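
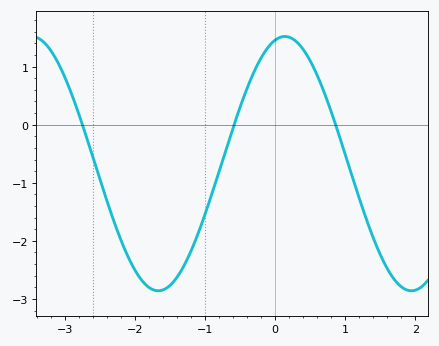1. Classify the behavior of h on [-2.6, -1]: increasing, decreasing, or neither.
neither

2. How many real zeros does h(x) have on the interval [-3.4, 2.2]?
3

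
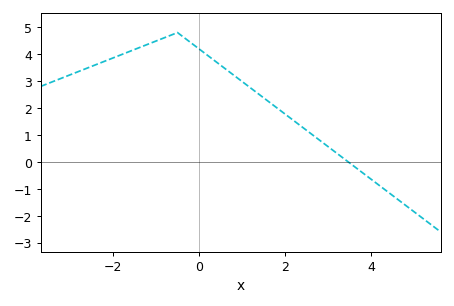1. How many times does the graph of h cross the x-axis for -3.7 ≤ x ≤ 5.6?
1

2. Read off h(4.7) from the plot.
-1.5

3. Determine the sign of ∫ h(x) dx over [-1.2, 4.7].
positive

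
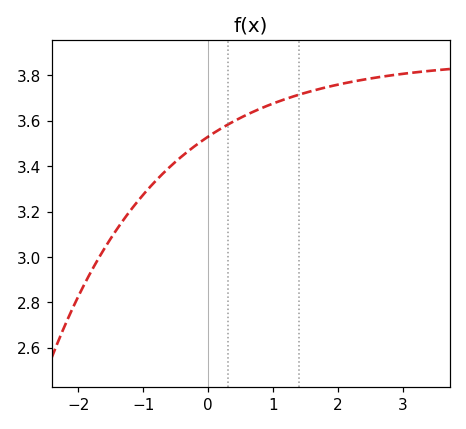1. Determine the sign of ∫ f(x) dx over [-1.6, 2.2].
positive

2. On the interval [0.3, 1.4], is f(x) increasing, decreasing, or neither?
increasing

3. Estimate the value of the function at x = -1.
3.27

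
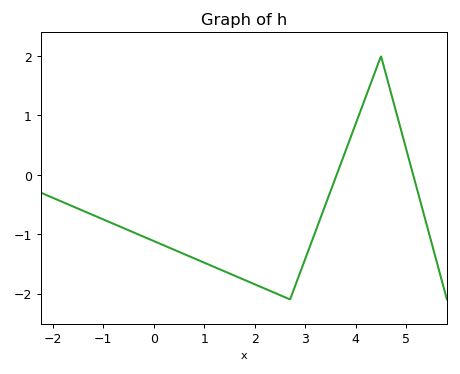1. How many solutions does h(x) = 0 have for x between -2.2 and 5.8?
2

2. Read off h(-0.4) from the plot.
-0.97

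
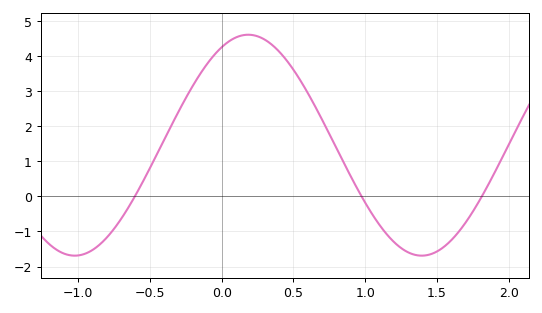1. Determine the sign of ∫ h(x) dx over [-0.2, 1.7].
positive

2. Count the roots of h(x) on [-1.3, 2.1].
3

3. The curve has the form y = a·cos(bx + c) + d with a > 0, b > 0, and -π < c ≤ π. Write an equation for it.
y = 3.15cos(2.6x - 0.48) + 1.46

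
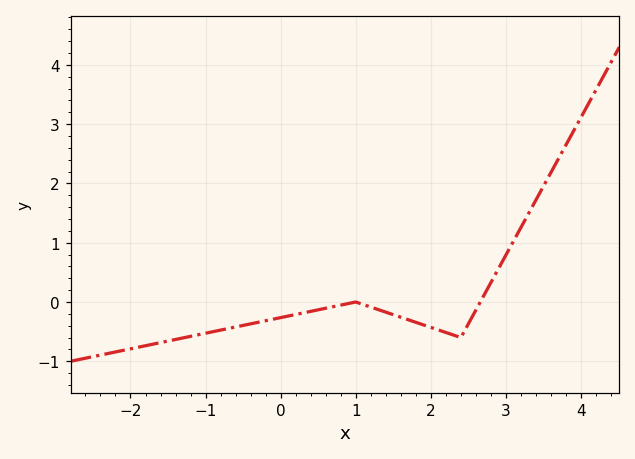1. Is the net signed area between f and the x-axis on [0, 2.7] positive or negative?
negative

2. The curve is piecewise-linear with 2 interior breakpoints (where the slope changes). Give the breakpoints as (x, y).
(1, 0); (2.4, -0.6)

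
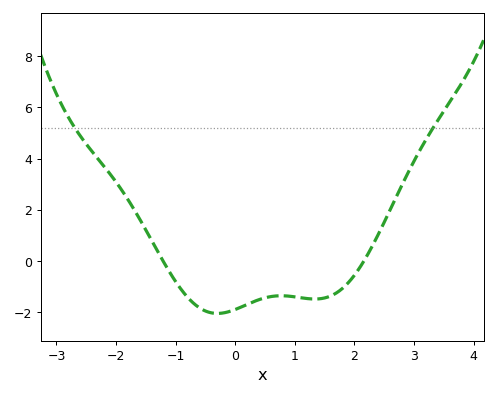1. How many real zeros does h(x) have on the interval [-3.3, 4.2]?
2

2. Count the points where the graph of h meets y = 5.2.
2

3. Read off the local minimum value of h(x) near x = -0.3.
-2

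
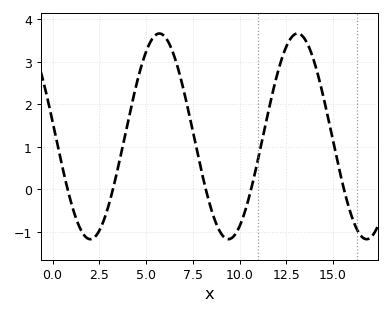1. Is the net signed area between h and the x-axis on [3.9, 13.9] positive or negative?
positive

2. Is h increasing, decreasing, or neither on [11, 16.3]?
neither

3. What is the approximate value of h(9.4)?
-1.2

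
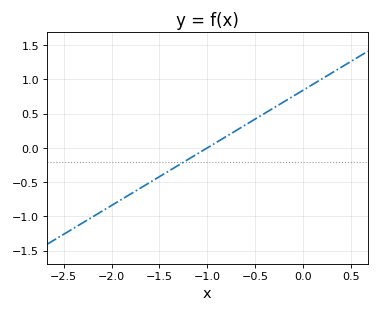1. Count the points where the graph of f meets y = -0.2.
1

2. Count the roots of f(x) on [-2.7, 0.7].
1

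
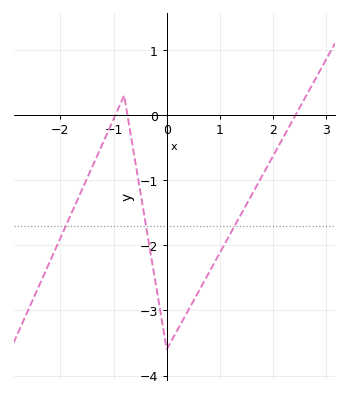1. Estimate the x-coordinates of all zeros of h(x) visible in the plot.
-1, -0.7, 2.4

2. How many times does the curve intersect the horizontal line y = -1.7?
3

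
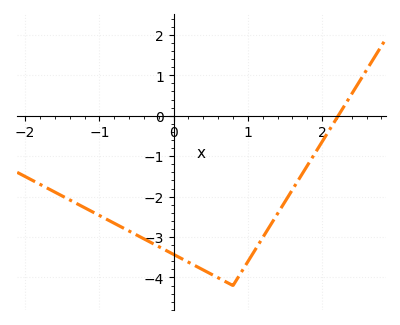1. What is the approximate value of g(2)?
-0.6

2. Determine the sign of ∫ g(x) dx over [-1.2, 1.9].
negative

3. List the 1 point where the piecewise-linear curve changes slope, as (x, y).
(0.8, -4.2)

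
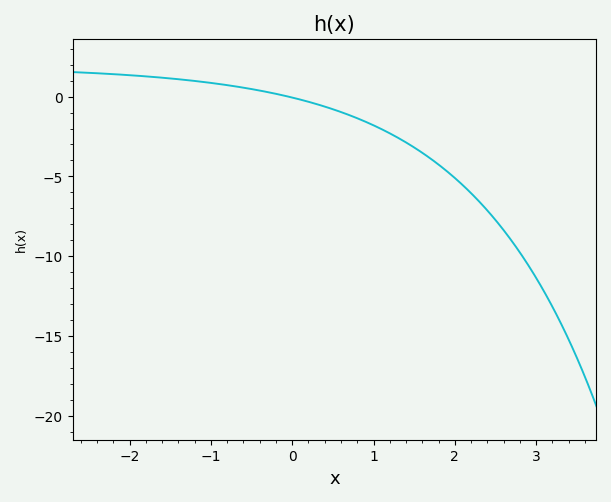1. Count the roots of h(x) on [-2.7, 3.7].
1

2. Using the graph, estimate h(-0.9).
1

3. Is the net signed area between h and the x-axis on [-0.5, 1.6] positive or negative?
negative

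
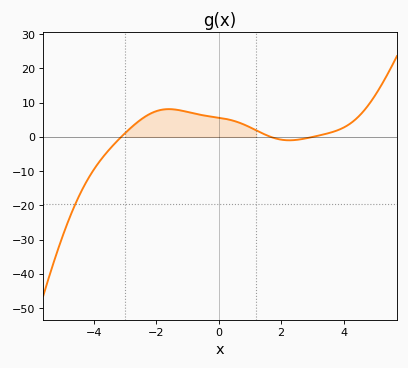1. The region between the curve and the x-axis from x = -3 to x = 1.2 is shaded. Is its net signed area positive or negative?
positive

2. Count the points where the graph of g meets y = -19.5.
1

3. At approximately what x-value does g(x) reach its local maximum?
-1.6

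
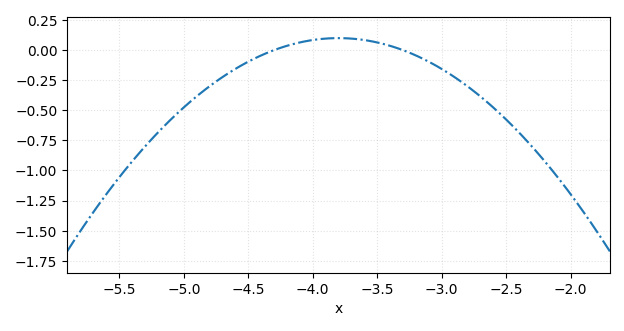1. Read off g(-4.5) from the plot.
-0.1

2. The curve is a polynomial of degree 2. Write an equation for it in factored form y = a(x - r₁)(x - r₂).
y = -0.4(x + 4.3)(x + 3.3)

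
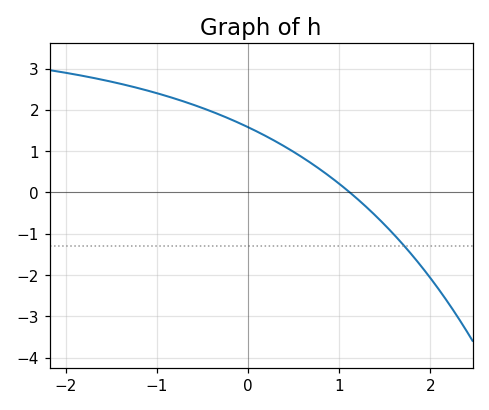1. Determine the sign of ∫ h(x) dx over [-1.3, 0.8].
positive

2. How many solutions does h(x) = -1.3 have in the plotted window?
1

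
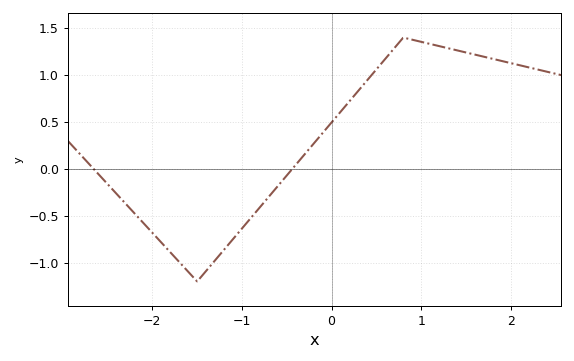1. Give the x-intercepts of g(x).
-2.66, -0.438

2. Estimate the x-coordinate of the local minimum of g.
-1.5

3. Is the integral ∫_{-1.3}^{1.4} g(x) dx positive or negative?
positive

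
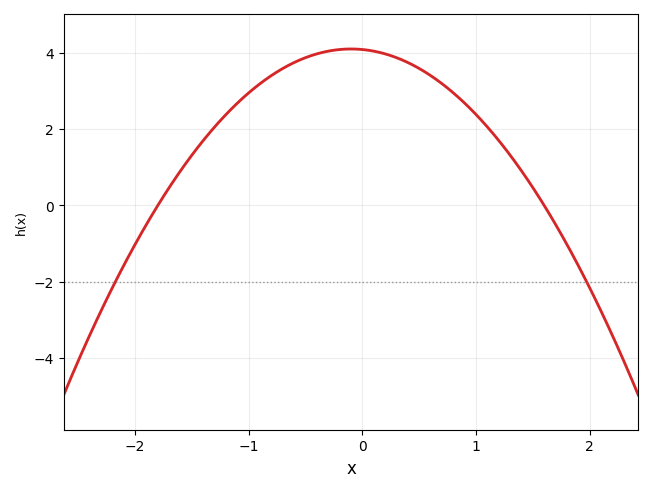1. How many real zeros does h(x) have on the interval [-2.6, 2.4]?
2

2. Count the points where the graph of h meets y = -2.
2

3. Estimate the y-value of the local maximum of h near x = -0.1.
4.2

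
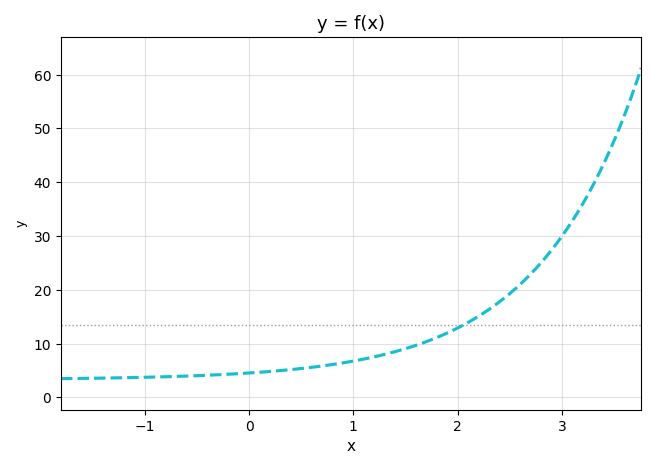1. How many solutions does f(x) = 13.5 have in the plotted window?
1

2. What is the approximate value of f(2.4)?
18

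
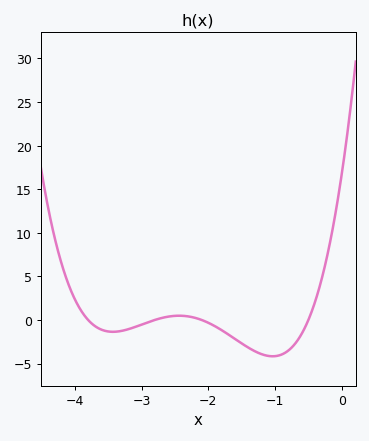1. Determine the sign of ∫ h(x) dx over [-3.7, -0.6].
negative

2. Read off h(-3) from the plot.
-0.5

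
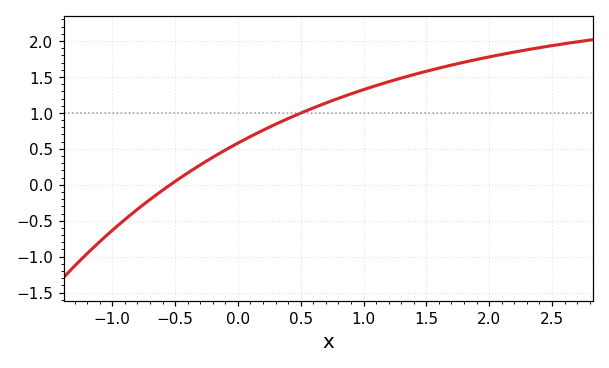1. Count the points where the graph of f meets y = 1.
1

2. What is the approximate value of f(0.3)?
0.85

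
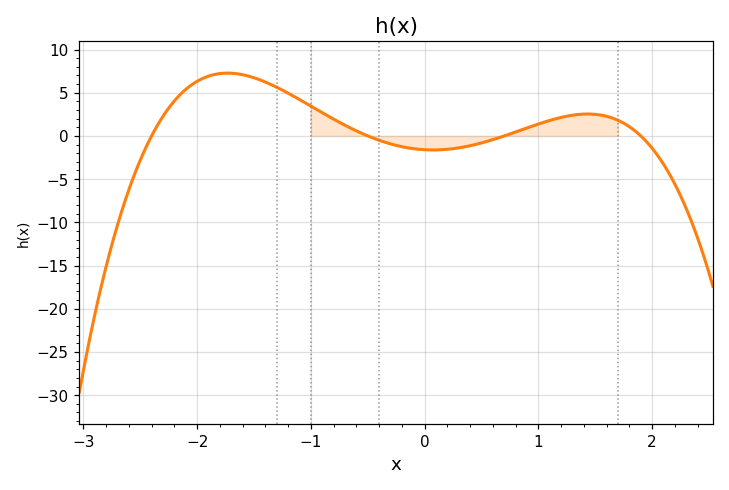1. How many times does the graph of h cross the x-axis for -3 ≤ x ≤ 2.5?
4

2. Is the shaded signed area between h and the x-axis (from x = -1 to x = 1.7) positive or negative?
positive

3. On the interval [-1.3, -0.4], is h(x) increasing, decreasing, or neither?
decreasing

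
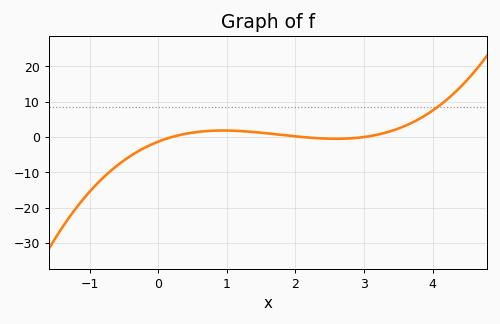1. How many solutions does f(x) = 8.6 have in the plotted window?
1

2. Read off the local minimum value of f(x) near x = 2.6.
0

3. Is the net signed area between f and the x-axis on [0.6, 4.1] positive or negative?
positive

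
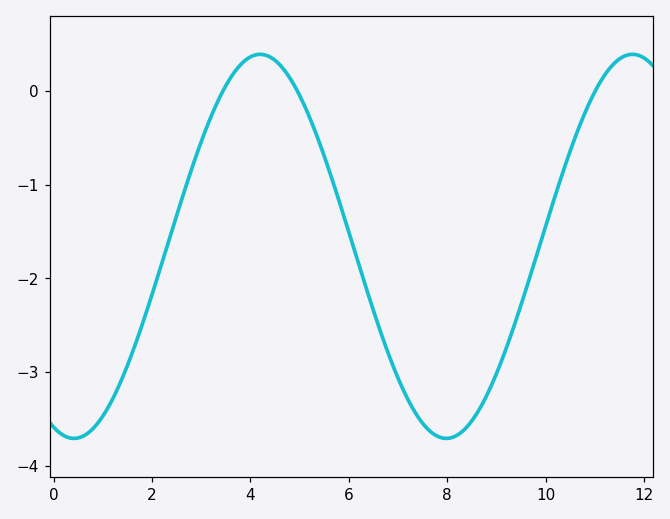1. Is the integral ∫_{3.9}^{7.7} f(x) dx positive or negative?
negative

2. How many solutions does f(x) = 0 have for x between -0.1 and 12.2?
3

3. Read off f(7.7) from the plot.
-3.7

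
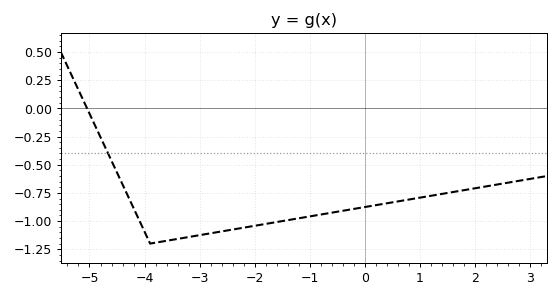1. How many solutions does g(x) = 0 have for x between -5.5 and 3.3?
1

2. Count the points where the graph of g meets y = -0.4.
1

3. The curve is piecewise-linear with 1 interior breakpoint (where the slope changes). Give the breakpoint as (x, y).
(-3.9, -1.2)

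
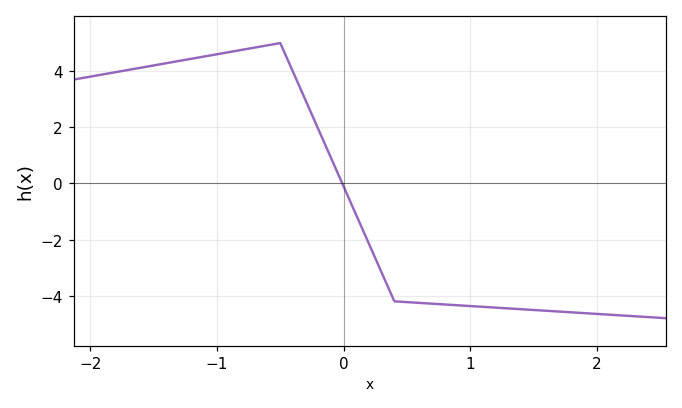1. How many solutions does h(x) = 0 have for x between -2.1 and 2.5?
1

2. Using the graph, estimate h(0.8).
-4.4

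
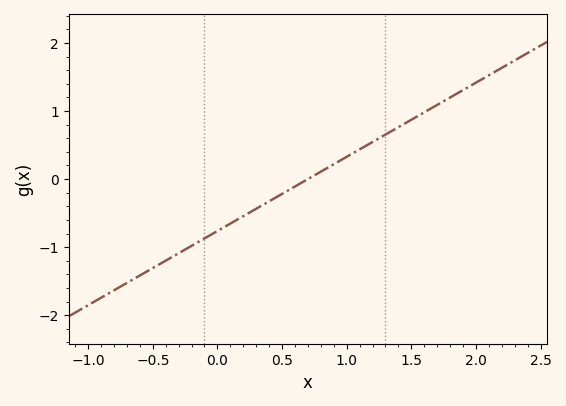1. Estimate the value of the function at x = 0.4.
-0.3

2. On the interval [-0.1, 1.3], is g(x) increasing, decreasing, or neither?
increasing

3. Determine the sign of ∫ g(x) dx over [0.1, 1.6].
positive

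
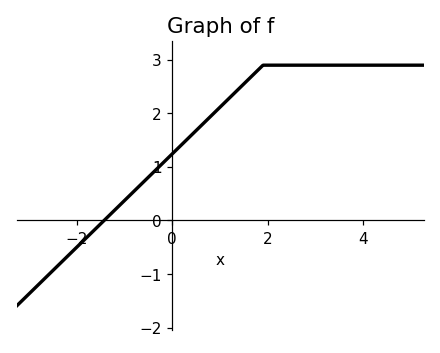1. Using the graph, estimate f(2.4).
2.9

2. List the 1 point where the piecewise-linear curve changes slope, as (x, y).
(1.9, 2.9)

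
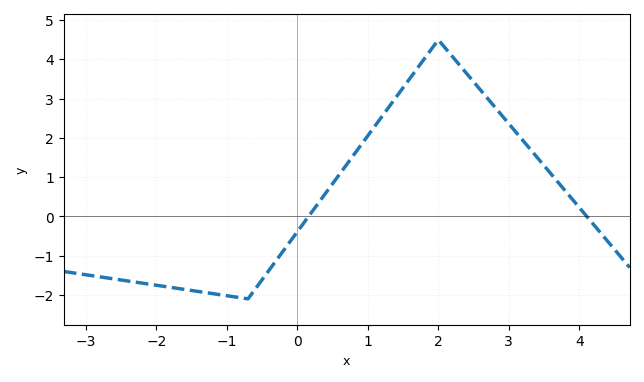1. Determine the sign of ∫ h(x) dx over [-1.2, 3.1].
positive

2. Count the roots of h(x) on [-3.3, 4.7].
2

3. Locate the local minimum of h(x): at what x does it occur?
-0.703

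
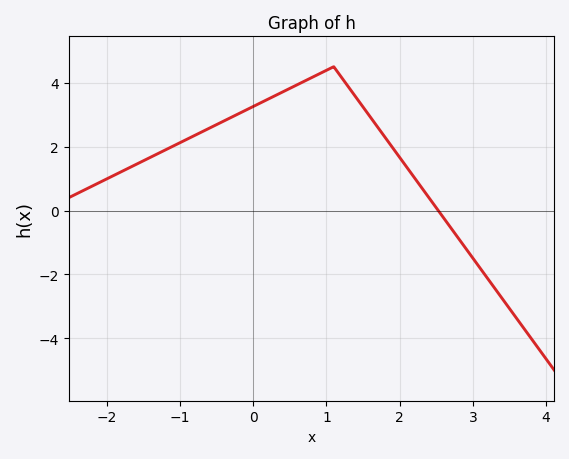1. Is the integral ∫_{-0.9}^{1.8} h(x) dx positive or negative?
positive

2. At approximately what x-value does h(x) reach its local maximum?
1.1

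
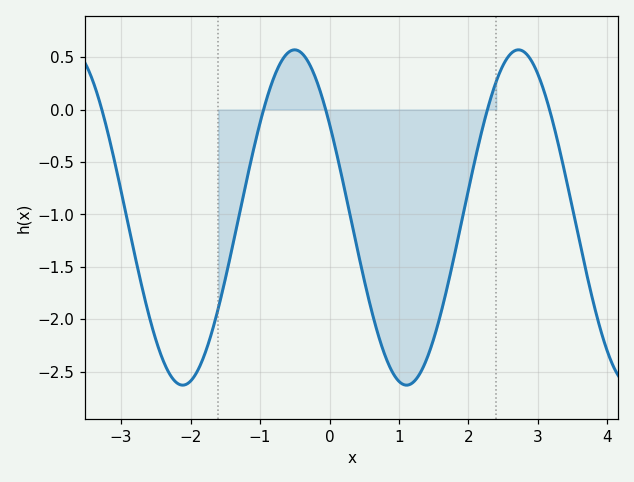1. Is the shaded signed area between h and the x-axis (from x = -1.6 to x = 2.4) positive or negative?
negative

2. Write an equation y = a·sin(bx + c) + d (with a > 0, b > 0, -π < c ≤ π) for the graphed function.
y = 1.6sin(1.95x + 2.55) - 1.03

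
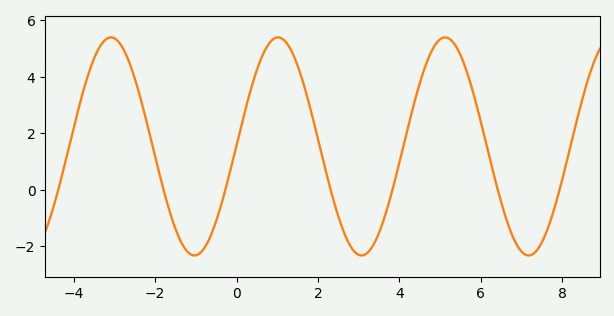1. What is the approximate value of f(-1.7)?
-0.4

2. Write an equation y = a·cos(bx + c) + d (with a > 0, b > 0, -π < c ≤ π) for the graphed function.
y = 3.86cos(1.5x - 1.6) + 1.53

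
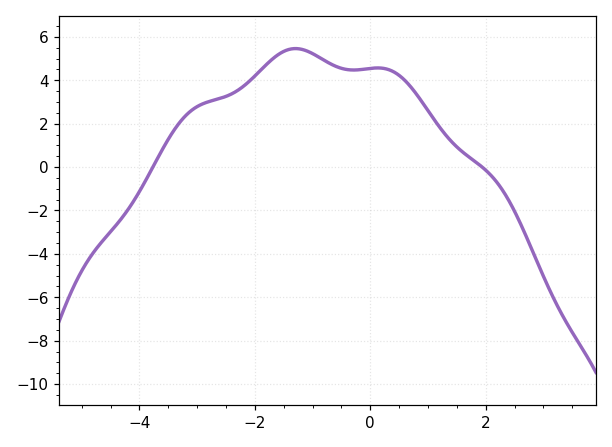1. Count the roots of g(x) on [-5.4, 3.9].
2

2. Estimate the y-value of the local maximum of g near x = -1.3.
5.46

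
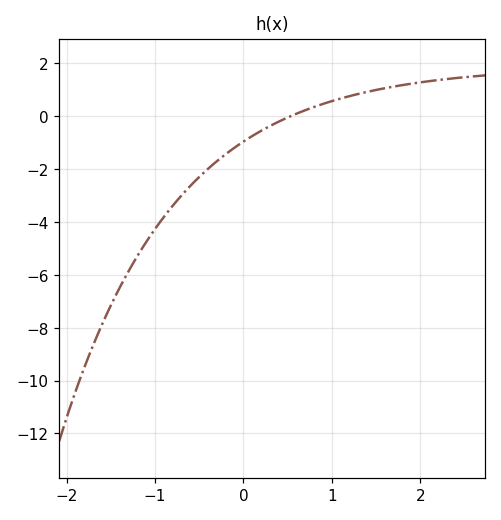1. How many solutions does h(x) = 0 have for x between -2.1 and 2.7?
1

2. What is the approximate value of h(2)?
1.2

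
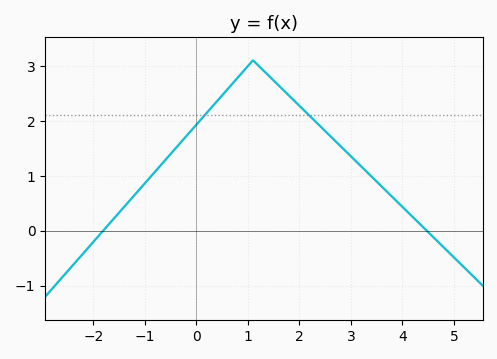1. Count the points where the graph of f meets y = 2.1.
2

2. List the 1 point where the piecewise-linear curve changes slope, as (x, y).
(1.1, 3.1)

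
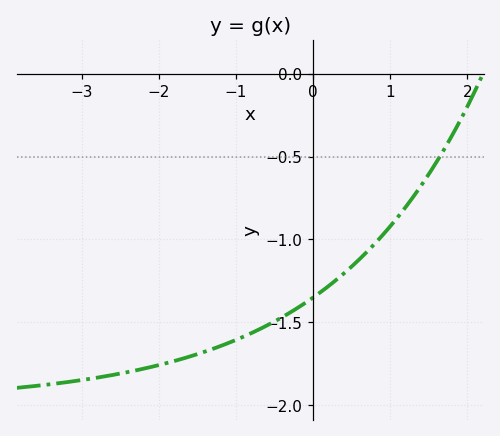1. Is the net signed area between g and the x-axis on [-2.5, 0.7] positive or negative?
negative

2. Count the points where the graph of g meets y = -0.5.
1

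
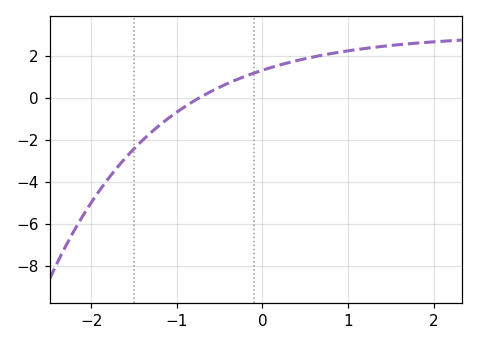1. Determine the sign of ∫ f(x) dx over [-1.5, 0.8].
positive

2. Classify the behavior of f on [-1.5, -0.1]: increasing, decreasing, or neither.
increasing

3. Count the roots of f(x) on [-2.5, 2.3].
1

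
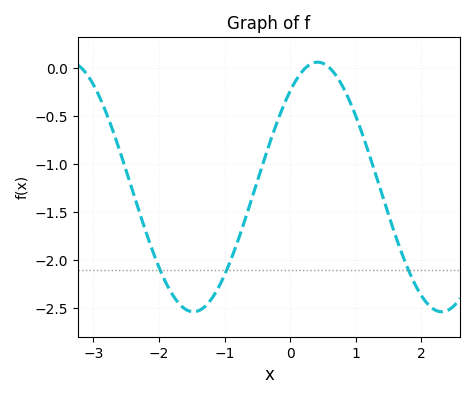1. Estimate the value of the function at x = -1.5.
-2.54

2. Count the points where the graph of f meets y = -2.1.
3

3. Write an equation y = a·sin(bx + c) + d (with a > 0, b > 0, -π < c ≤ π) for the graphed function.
y = 1.3sin(1.66x + 0.88) - 1.24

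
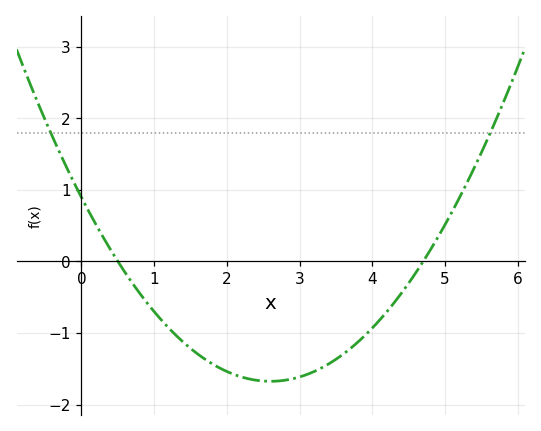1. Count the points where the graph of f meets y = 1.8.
2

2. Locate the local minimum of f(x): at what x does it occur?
2.6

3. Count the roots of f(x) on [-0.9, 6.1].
2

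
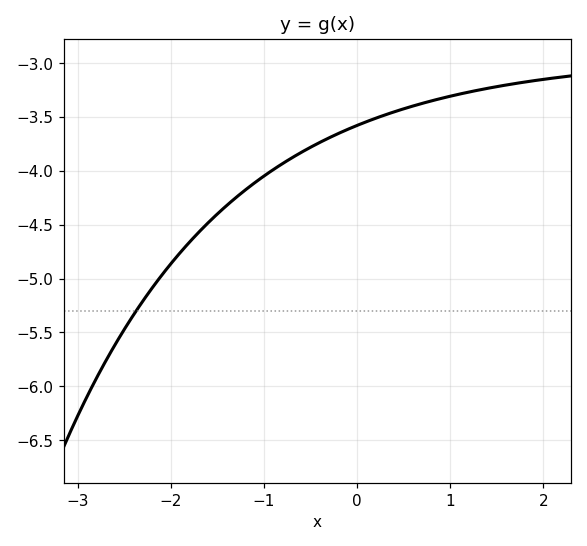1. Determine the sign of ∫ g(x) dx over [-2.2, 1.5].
negative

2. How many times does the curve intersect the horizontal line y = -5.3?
1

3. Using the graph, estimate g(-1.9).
-4.75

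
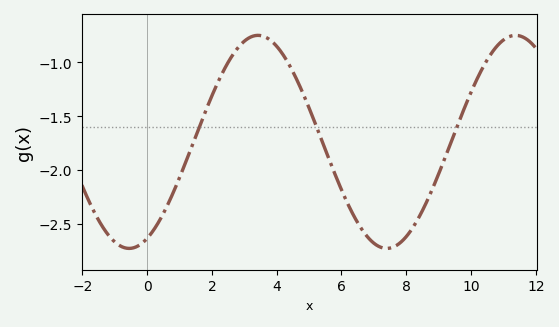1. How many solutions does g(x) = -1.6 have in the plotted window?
3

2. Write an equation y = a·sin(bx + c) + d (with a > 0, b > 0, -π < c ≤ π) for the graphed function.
y = 0.99sin(0.79x - 1.1) - 1.74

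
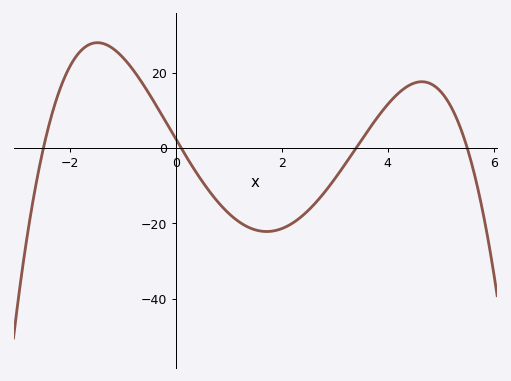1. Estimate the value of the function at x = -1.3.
28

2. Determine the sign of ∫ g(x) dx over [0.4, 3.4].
negative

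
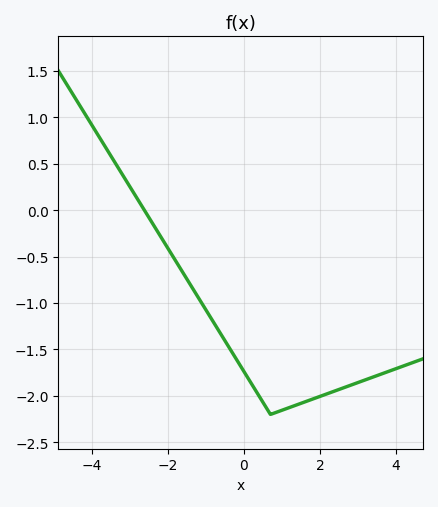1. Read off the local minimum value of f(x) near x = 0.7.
-2.2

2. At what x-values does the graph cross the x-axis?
-2.6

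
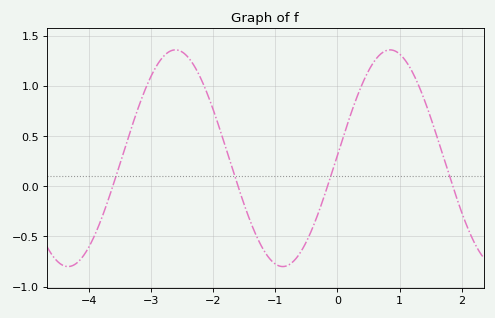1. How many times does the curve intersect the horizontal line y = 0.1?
4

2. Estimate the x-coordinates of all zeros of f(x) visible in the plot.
-3.6, -1.6, -0.2, 1.9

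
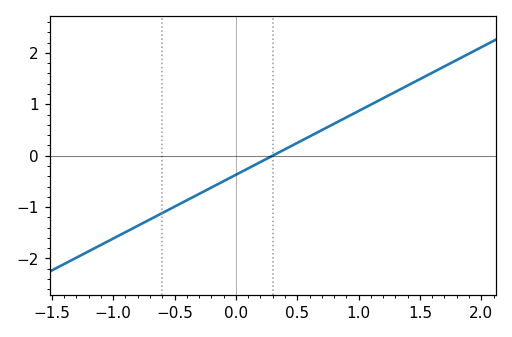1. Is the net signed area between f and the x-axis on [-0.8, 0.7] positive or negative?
negative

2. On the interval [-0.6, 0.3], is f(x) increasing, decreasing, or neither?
increasing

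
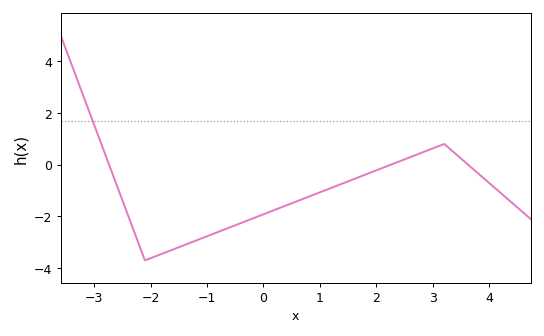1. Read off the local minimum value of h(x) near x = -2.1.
-3.7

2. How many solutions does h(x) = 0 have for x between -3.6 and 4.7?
3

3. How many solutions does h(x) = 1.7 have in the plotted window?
1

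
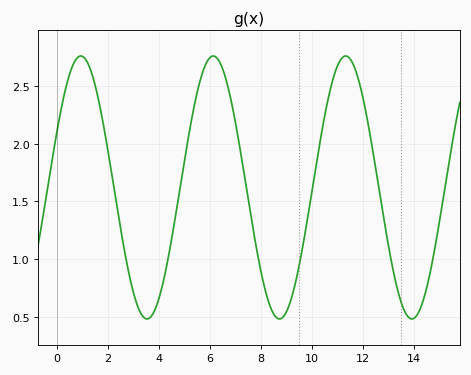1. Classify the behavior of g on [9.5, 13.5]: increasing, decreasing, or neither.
neither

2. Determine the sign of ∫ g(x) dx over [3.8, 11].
positive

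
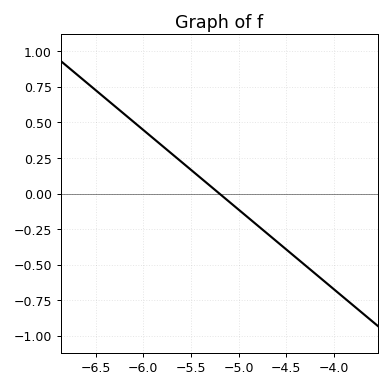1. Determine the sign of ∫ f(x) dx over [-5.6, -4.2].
negative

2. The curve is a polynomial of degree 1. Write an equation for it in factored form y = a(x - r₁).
y = -0.56(x + 5.2)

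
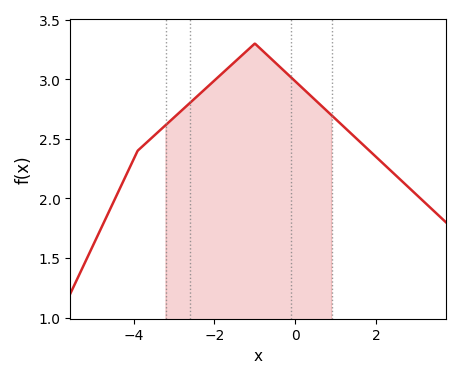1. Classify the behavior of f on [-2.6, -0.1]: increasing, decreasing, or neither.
neither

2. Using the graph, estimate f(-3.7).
2.45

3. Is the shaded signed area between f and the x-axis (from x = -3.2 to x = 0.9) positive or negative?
positive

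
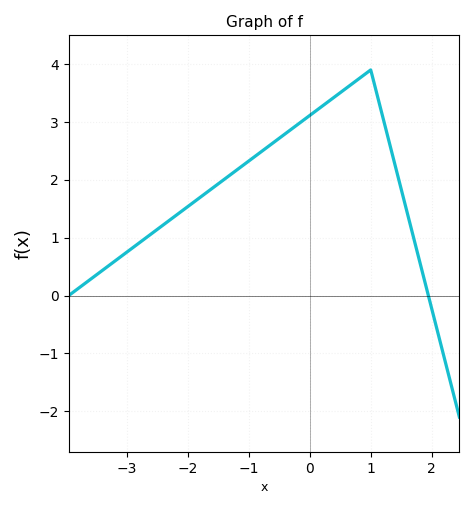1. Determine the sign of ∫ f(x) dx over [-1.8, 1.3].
positive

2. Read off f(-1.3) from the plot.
2.1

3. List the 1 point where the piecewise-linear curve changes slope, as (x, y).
(1, 3.9)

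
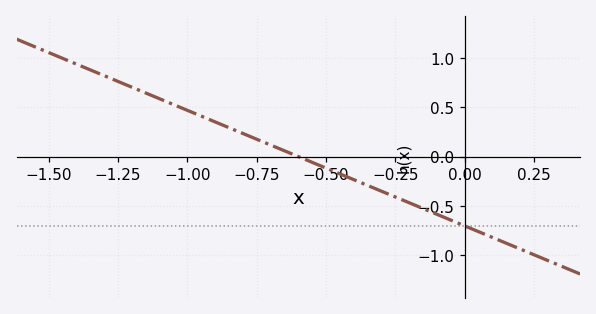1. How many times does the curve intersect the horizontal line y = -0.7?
1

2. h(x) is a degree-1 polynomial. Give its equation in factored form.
y = -1.17(x + 0.6)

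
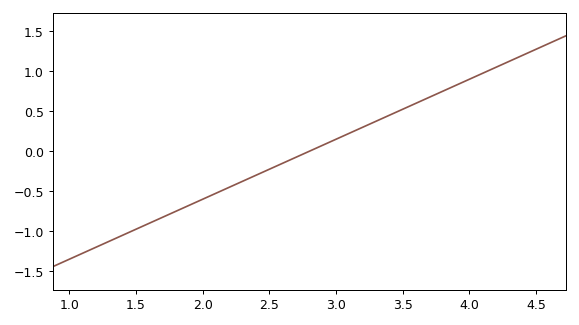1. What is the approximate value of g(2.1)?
-0.525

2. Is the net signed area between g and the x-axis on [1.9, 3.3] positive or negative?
negative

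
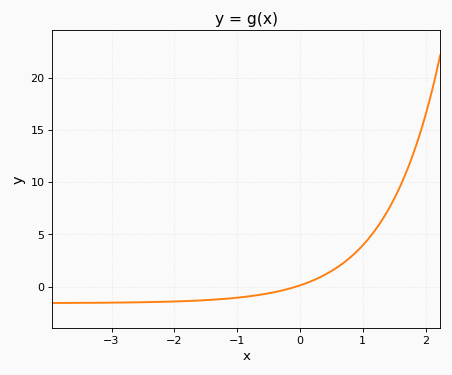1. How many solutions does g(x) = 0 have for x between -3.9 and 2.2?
1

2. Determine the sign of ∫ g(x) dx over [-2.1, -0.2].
negative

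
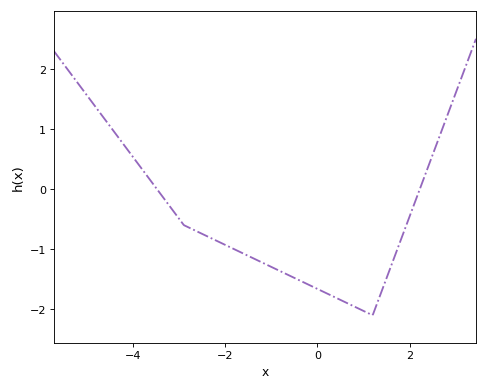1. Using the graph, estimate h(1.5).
-1.48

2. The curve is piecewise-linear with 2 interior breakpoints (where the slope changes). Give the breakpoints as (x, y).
(-2.9, -0.6); (1.2, -2.1)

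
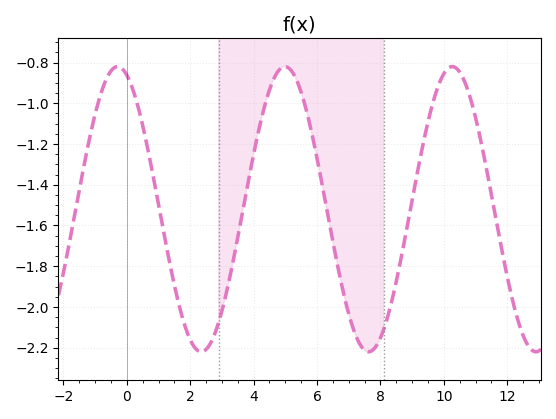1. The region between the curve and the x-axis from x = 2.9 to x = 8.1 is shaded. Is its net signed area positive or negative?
negative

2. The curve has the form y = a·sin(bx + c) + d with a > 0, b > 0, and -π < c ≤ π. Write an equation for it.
y = 0.7sin(1.2x + 1.9) - 1.52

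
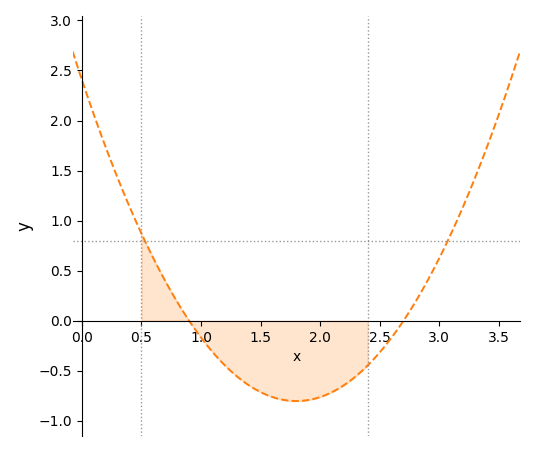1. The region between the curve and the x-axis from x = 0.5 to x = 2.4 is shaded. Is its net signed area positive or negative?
negative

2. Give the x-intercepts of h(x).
0.9, 2.7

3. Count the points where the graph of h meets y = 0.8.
2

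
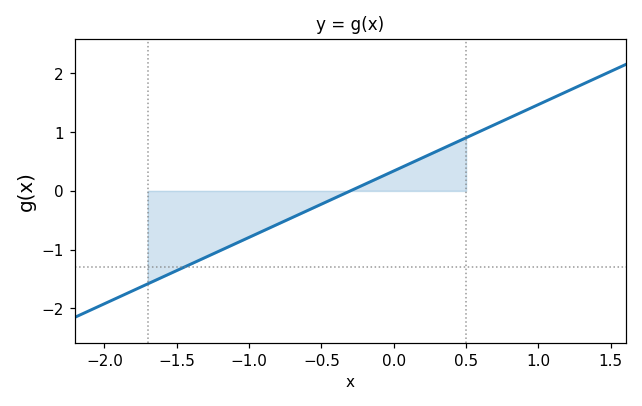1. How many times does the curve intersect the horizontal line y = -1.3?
1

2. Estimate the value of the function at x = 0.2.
0.565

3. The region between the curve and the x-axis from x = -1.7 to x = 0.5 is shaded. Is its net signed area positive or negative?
negative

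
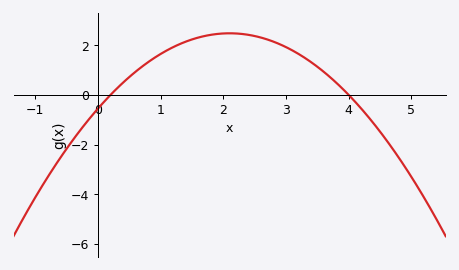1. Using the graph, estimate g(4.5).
-1.4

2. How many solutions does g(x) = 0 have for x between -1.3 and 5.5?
2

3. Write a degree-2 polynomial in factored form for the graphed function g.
y = -0.69(x - 0.2)(x - 4)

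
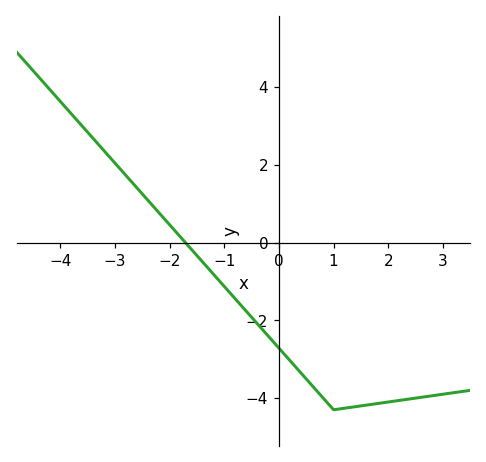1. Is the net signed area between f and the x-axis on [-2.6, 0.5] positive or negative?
negative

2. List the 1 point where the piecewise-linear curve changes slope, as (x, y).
(1, -4.3)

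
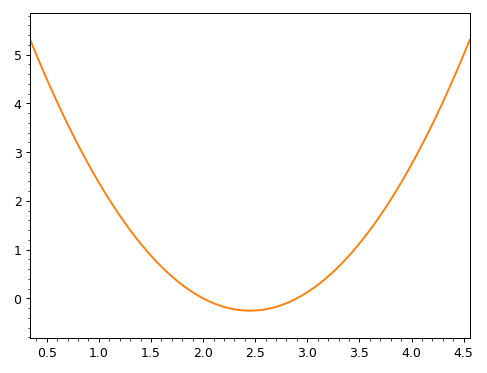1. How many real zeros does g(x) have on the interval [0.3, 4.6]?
2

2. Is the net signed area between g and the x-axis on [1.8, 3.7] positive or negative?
positive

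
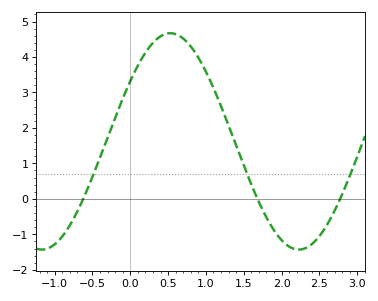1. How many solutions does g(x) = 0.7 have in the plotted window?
3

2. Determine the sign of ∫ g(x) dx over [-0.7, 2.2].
positive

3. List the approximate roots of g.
-0.622, 1.68, 2.77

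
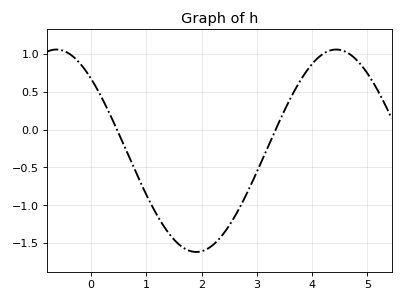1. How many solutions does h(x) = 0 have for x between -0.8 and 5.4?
2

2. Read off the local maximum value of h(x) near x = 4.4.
1.05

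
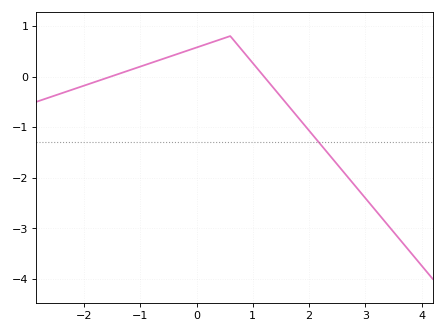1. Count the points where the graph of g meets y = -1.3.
1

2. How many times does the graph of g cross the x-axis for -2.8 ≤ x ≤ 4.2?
2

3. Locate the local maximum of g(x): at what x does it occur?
0.597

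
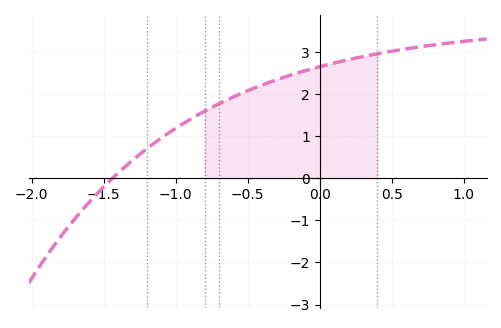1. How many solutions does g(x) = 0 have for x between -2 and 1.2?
1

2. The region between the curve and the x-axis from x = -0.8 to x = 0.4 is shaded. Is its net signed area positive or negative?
positive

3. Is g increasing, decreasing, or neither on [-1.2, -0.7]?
increasing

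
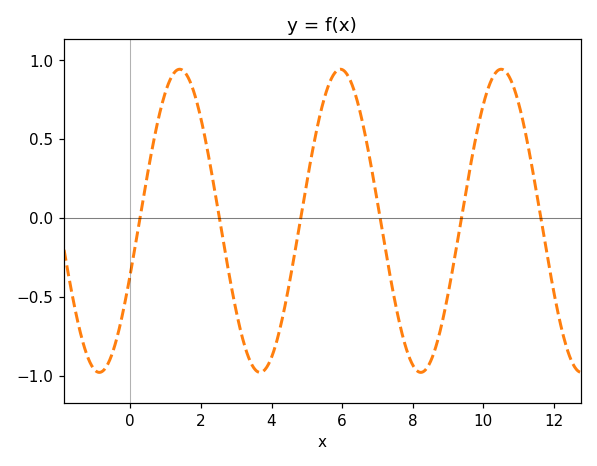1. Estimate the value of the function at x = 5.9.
0.95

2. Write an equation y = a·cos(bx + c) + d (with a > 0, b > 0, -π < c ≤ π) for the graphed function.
y = 0.96cos(1.4x - 1.9) - 0.02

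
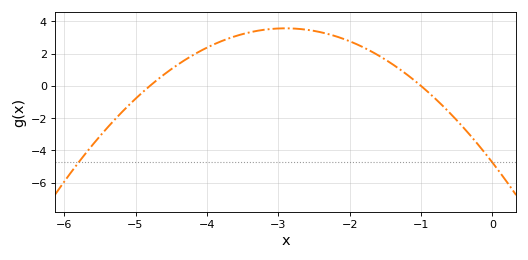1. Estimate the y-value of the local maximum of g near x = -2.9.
3.6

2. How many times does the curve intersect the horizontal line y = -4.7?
2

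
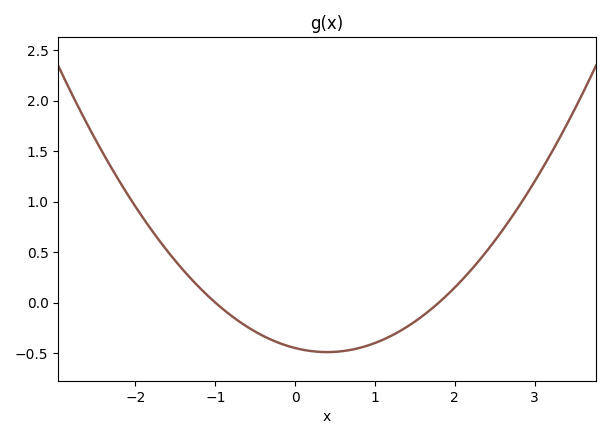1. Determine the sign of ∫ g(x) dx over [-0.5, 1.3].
negative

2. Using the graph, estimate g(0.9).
-0.427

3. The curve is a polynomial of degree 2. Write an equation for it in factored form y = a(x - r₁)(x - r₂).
y = 0.25(x + 1)(x - 1.8)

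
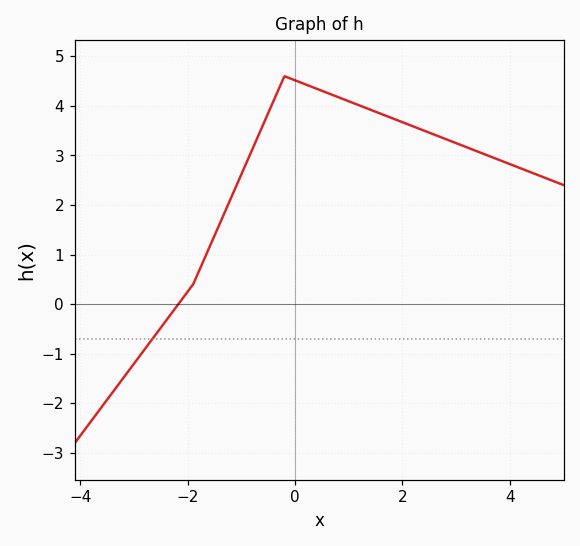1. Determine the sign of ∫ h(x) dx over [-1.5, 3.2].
positive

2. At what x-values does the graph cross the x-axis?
-2.18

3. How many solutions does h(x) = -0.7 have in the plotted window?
1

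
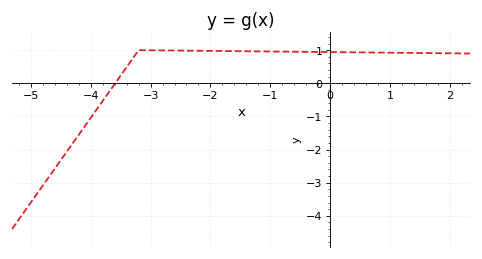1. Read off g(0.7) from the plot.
0.93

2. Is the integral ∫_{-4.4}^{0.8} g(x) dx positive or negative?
positive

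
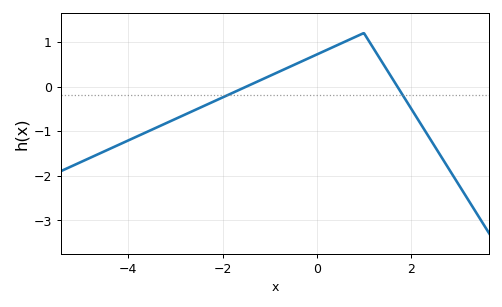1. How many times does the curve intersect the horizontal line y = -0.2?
2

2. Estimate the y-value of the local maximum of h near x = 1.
1.2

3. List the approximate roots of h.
-1.49, 1.71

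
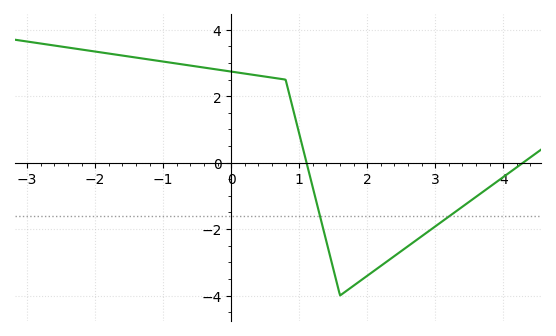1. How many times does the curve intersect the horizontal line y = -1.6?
2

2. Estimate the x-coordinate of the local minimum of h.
1.6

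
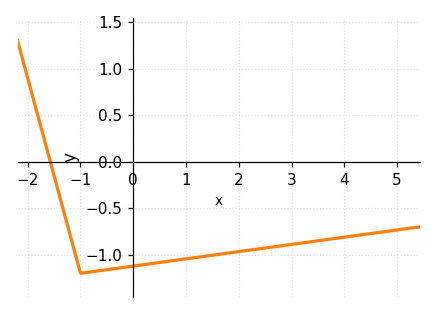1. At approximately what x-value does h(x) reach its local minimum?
-0.997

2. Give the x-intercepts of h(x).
-1.57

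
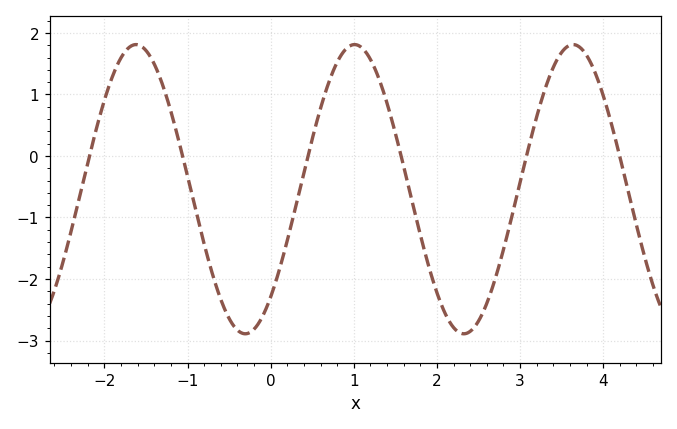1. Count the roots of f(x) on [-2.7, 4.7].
6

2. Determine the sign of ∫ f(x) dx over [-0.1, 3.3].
negative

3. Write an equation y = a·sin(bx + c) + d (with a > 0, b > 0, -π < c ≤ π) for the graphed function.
y = 2.35sin(2.39x - 0.842) - 0.54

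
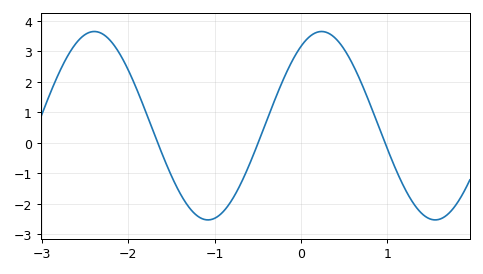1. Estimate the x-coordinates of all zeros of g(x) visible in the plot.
-1.66, -0.495, 0.972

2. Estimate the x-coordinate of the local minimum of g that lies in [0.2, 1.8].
1.55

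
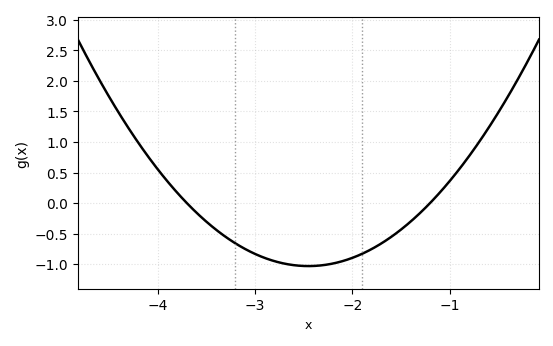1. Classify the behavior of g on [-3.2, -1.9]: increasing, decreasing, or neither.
neither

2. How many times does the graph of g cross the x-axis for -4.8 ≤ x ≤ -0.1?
2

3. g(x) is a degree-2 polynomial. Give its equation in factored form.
y = 0.66(x + 3.7)(x + 1.2)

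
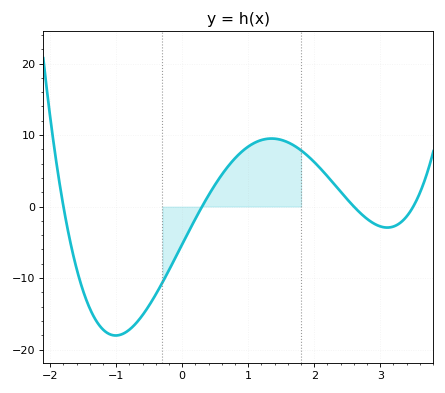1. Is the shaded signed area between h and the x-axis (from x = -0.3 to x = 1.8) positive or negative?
positive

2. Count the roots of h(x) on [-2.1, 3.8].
4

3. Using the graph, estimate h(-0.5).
-14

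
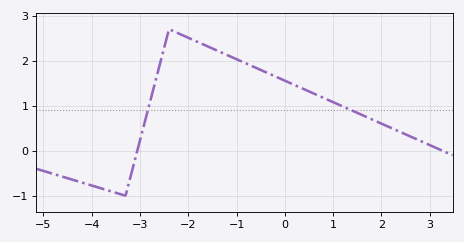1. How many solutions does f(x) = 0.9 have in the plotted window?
2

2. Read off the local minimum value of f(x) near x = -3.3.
-1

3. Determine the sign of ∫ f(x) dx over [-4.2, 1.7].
positive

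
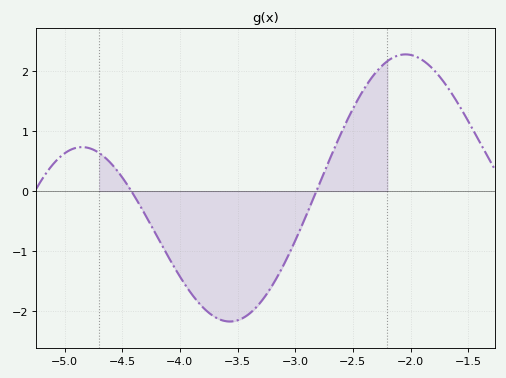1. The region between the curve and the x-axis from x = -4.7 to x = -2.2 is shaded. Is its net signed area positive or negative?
negative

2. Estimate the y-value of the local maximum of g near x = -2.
2.27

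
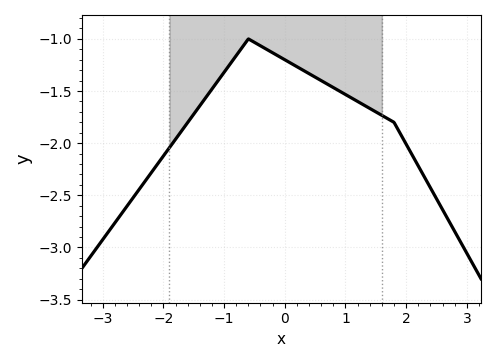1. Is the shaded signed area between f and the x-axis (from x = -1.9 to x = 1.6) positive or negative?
negative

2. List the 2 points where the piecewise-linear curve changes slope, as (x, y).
(-0.6, -1); (1.8, -1.8)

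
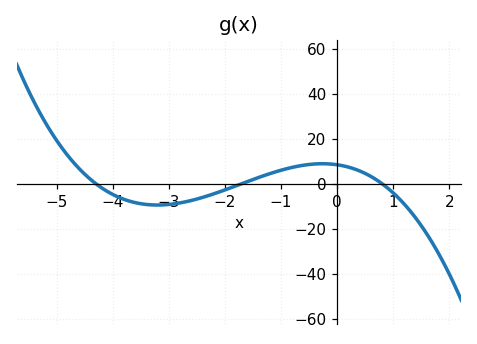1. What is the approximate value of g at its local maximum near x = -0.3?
8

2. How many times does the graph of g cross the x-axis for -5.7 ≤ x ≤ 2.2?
3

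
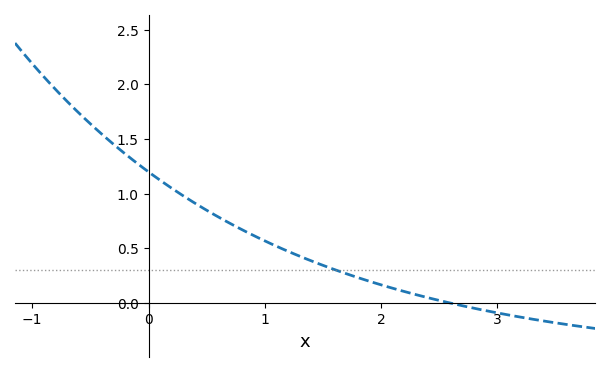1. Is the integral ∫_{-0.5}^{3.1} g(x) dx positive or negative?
positive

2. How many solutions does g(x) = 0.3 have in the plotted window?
1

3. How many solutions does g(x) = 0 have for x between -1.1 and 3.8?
1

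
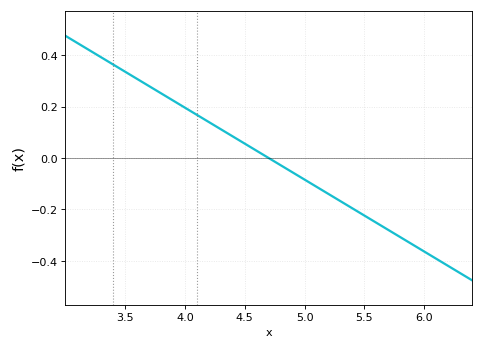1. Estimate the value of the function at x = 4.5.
0.06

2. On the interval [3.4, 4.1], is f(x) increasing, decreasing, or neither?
decreasing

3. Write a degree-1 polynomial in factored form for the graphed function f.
y = -0.28(x - 4.7)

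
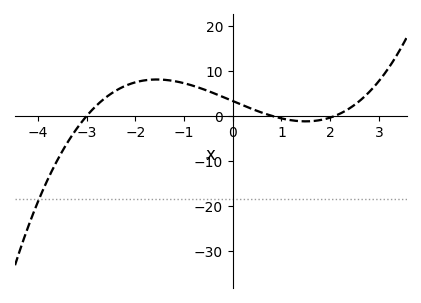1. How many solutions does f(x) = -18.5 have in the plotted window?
1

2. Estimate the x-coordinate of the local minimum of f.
1.4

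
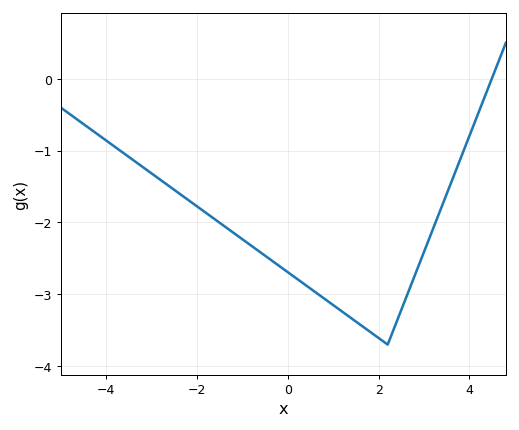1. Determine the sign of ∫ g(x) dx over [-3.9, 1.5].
negative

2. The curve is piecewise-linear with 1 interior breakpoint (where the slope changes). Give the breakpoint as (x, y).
(2.2, -3.7)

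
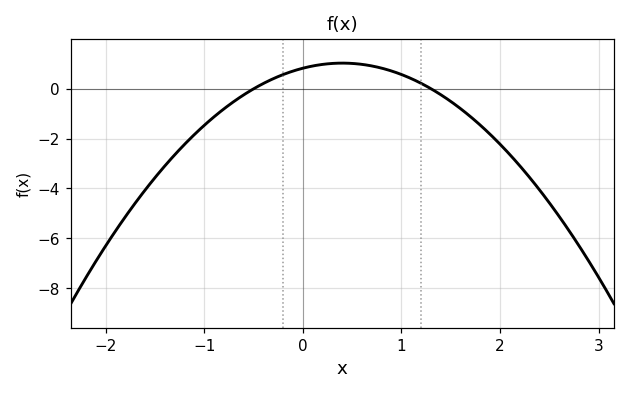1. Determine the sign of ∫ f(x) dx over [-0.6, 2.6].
negative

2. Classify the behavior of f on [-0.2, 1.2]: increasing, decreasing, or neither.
neither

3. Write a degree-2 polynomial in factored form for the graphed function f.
y = -1.27(x + 0.5)(x - 1.3)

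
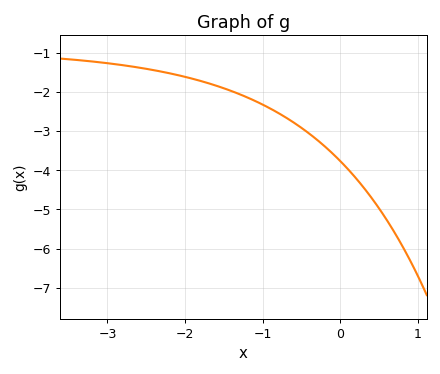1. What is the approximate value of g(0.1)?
-3.97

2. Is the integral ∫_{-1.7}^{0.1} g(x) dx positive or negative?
negative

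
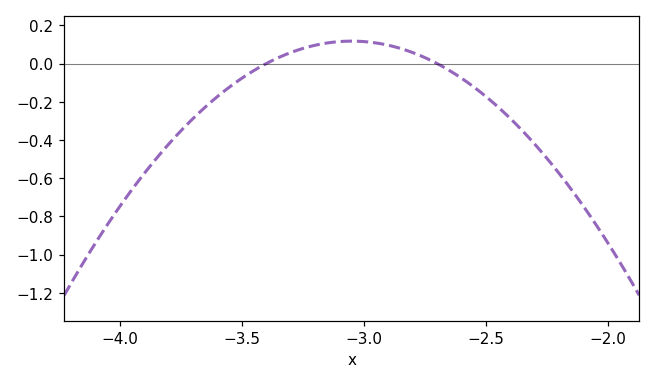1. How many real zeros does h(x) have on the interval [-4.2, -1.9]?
2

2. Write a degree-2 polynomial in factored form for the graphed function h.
y = -0.96(x + 3.4)(x + 2.7)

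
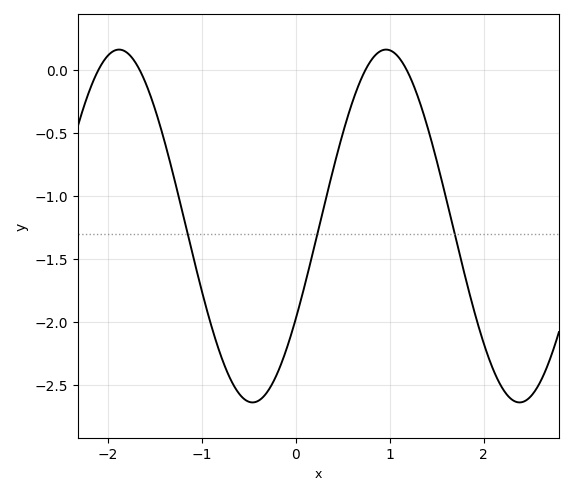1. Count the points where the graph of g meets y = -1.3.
3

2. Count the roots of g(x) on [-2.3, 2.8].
4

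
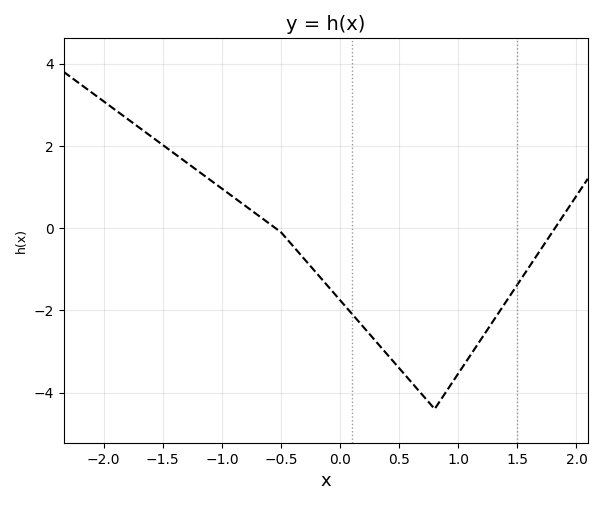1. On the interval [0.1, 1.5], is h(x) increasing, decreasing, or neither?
neither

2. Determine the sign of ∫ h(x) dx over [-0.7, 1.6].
negative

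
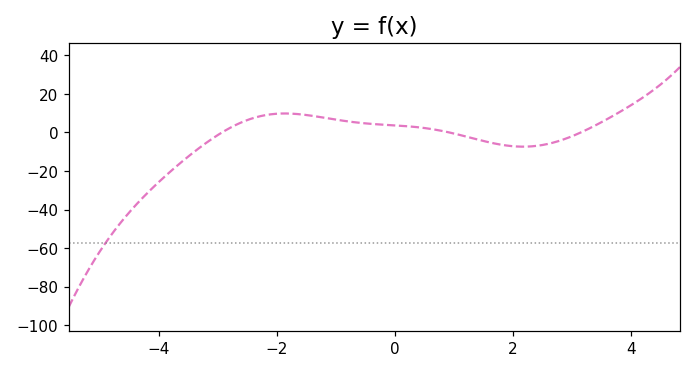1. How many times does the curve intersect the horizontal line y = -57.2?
1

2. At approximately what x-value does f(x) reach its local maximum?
-1.8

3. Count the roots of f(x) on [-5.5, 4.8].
3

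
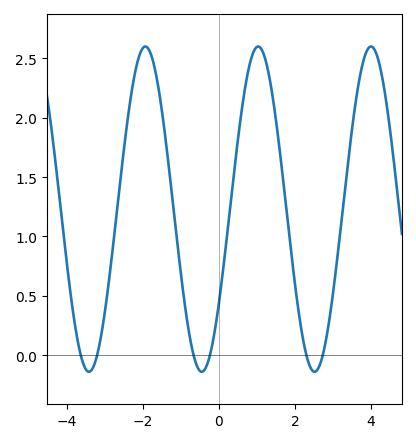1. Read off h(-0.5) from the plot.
-0.132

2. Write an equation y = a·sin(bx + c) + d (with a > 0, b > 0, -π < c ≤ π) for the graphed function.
y = 1.37sin(2.12x - 0.622) + 1.23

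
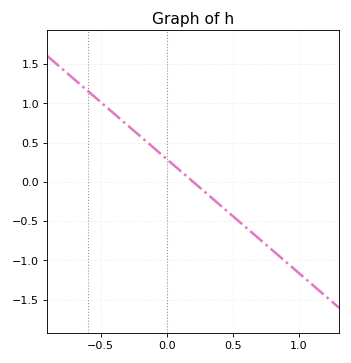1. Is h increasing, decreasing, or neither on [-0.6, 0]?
decreasing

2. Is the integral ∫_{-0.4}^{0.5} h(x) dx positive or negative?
positive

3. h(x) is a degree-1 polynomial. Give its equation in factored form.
y = -1.45(x - 0.2)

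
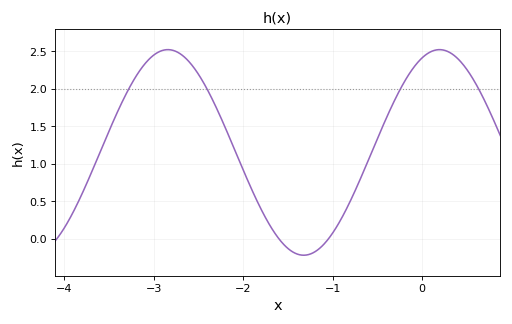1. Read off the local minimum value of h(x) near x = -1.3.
-0.22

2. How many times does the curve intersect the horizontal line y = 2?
4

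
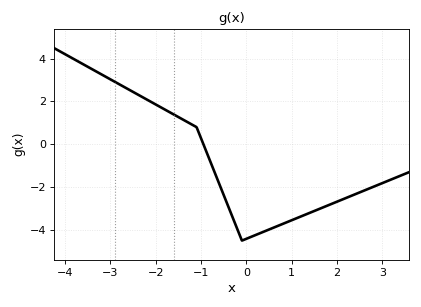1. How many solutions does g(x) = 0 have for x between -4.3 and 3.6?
1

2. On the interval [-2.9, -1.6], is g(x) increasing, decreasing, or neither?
decreasing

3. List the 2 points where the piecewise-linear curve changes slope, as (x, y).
(-1.1, 0.8); (-0.1, -4.5)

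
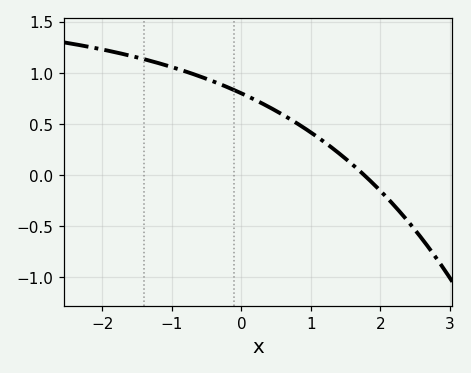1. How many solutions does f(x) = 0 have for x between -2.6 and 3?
1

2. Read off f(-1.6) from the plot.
1.15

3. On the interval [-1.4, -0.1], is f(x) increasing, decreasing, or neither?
decreasing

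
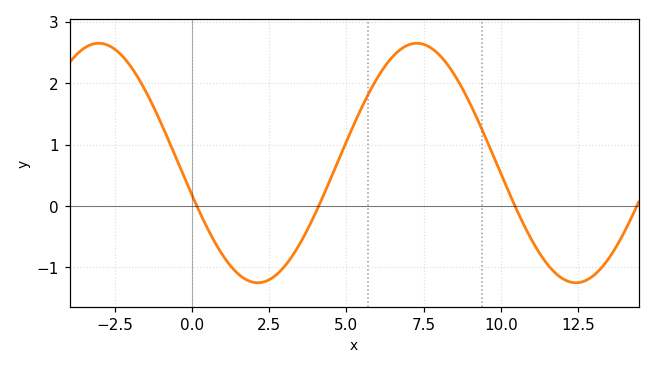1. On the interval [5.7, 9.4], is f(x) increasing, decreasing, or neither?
neither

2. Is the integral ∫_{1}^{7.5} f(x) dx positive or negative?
positive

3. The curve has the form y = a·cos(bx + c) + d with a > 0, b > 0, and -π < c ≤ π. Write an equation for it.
y = 1.95cos(0.61x + 1.8) + 0.7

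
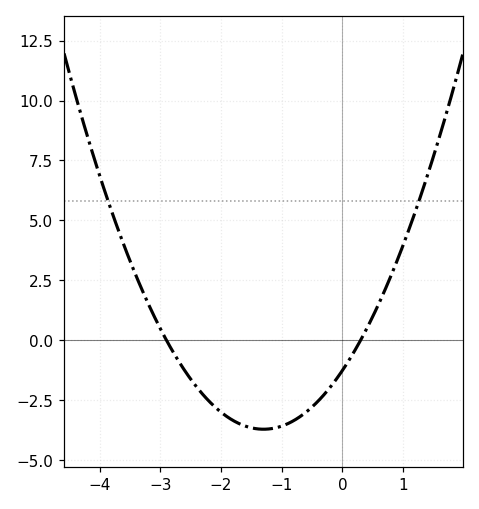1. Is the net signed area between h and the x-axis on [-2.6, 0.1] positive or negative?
negative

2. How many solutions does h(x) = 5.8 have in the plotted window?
2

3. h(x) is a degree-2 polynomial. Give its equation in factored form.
y = 1.45(x + 2.9)(x - 0.3)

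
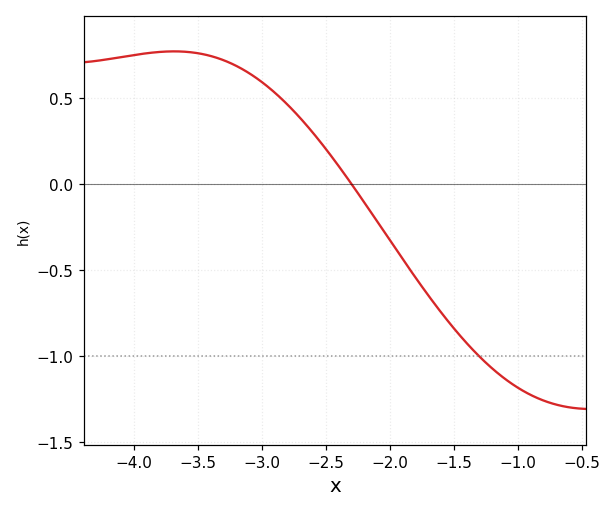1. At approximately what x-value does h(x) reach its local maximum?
-3.69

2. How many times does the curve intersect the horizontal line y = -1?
1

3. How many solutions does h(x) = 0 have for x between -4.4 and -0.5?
1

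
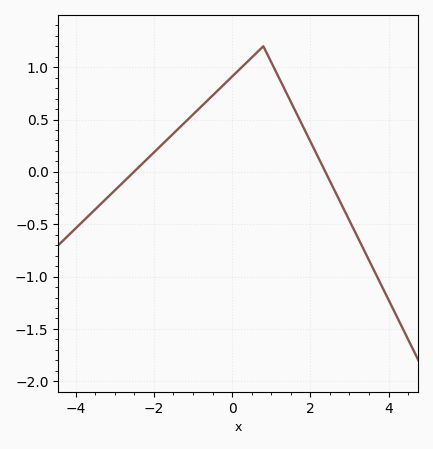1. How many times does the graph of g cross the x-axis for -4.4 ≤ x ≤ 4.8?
2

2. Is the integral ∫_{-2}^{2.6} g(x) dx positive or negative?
positive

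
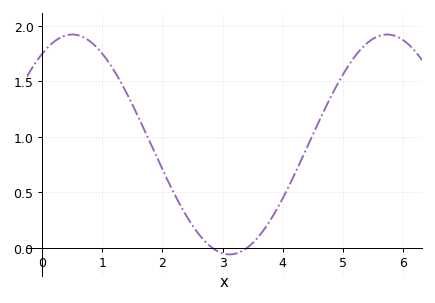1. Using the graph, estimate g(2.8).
0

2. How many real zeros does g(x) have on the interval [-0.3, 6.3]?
2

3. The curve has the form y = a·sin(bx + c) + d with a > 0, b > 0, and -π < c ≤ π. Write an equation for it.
y = 0.99sin(1.2x + 0.97) + 0.93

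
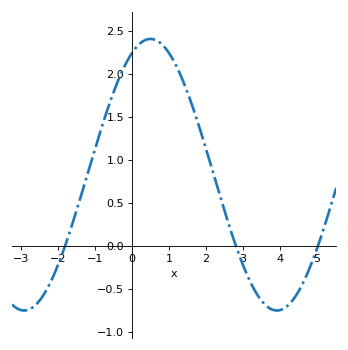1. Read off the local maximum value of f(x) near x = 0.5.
2.41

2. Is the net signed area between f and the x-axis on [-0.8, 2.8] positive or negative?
positive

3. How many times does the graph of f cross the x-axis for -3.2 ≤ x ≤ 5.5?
3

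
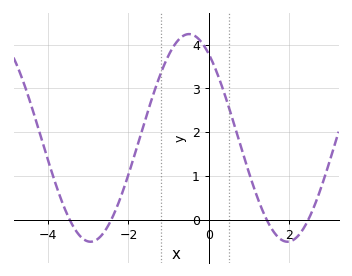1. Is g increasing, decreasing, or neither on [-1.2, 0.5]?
neither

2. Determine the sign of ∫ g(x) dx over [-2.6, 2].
positive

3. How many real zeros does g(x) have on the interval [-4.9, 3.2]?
4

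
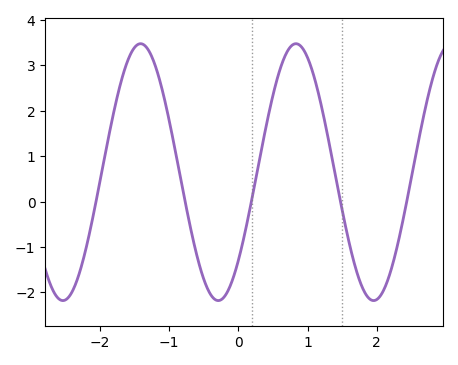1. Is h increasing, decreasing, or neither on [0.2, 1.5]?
neither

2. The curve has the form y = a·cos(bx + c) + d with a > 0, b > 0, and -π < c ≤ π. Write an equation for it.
y = 2.83cos(2.8x - 2.33) + 0.65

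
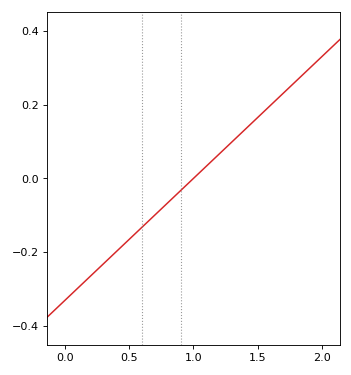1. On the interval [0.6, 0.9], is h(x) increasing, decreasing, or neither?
increasing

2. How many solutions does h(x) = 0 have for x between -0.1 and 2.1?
1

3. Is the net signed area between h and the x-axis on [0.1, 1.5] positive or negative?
negative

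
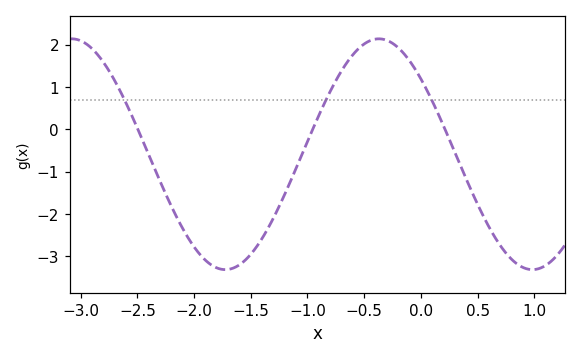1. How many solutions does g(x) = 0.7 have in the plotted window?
3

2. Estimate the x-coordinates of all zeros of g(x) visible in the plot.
-2.5, -0.954, 0.212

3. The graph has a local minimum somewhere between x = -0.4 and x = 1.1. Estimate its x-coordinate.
0.983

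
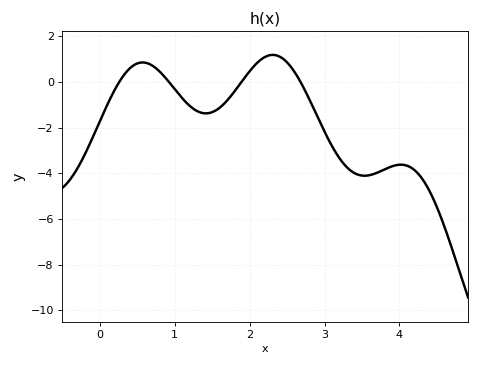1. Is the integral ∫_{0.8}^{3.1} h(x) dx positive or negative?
negative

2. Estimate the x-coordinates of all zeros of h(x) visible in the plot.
0.258, 0.922, 1.89, 2.68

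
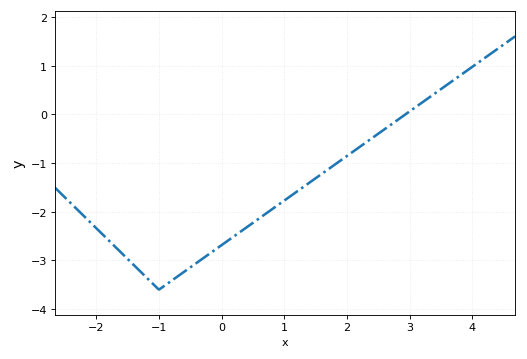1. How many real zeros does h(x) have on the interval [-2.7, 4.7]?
1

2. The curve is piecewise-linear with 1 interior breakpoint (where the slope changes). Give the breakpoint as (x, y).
(-1, -3.6)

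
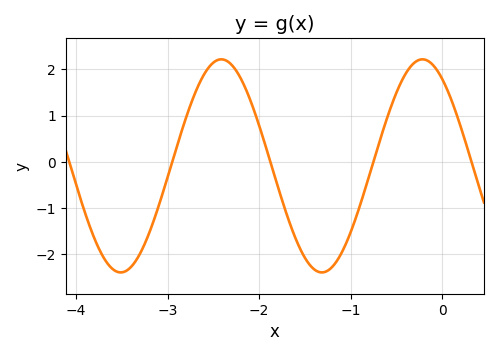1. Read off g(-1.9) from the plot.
0.142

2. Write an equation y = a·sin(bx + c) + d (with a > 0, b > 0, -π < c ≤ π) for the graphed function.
y = 2.31sin(2.86x + 2.19) - 0.09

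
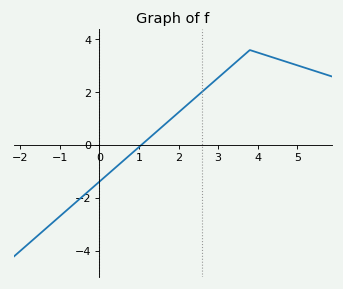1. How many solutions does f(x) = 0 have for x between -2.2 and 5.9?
1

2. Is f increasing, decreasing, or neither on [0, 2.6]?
increasing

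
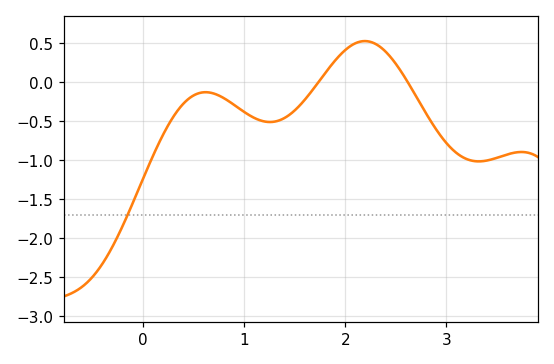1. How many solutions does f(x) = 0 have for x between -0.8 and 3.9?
2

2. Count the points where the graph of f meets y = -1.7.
1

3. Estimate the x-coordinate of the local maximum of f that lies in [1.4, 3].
2.19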